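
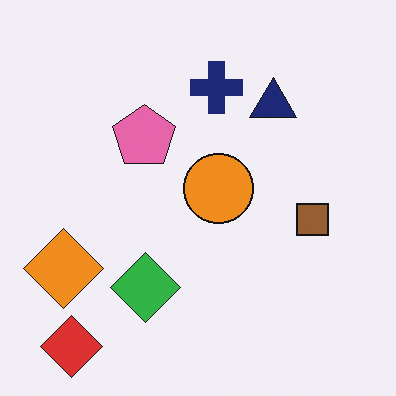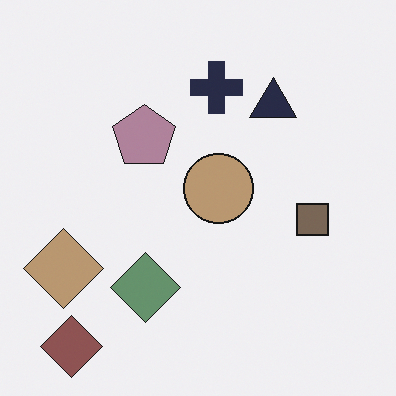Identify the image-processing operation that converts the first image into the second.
The second image is the first made much more muted (saturation change).

All colors are more muted and greyish — a global saturation change.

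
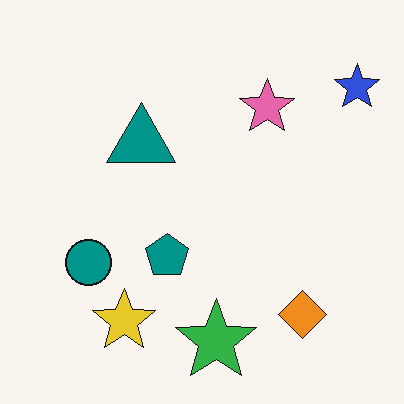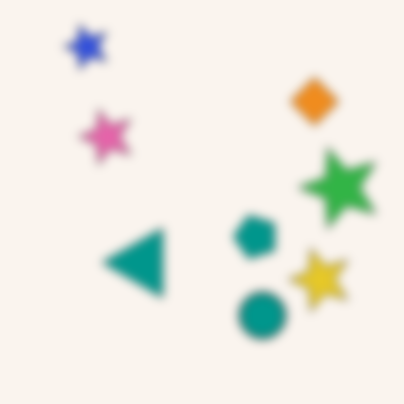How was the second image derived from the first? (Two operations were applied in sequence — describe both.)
The image was rotated 90° counter-clockwise, then heavily blurred.

The blue star sits in the top-right of the first image and the top-left of the second — consistent with a whole-image 90° counter-clockwise rotation. Shape edges and outlines are uniformly softened across the whole image.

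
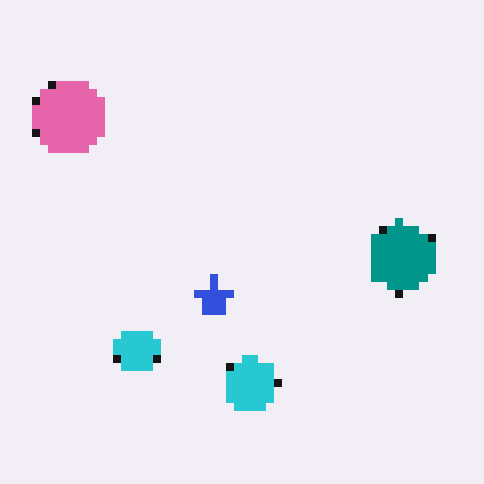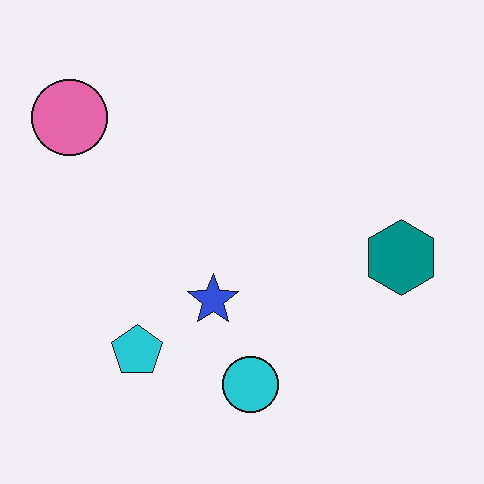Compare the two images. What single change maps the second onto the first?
The transformation is: pixelated into visible square blocks.

Shapes are reduced to large square blocks; fine edges and outlines are lost — a downscale-then-upscale (mosaic) effect.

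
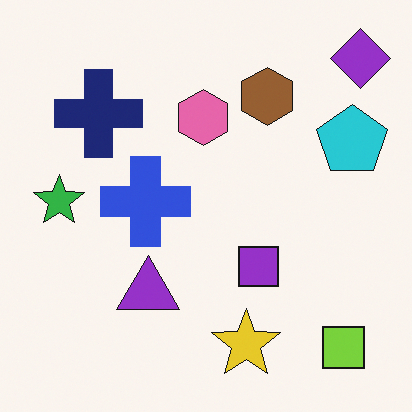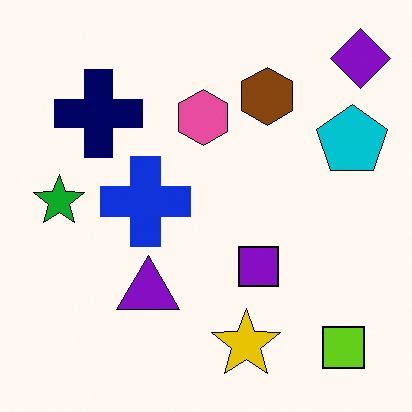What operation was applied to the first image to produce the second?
Given slightly increased contrast.

Tones are pushed away from mid-grey across the whole image — a global contrast change.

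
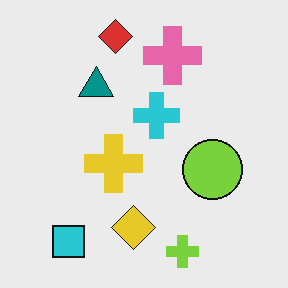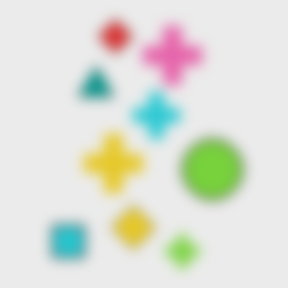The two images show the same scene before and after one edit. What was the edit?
The image was heavily blurred.

Shape edges and outlines are uniformly softened across the whole image.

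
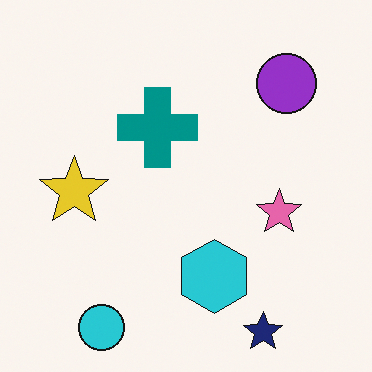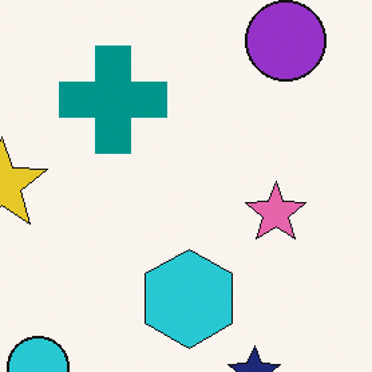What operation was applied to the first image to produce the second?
It was cropped to a modestly smaller region and rescaled.

The visible shapes are larger and the field of view is narrower; shapes near the original edges may be partly or wholly outside the frame — a crop-and-rescale.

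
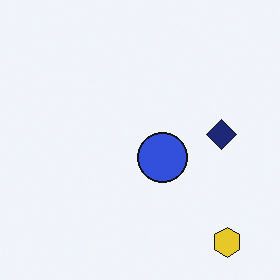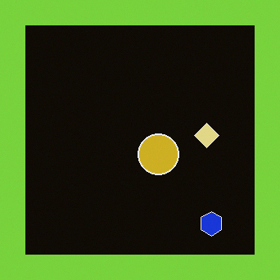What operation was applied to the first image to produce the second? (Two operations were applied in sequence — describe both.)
The transformation is: color-inverted (negative), then framed with a lime border.

The light background has become dark and every shape's color is its complement — a photographic negative. A solid lime frame runs around the edge of the second image, with the content slightly shrunk inside it.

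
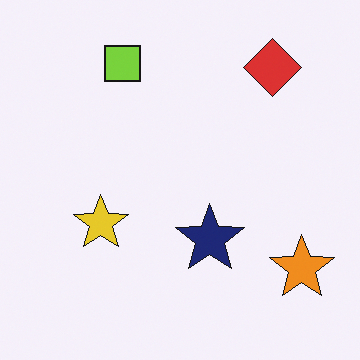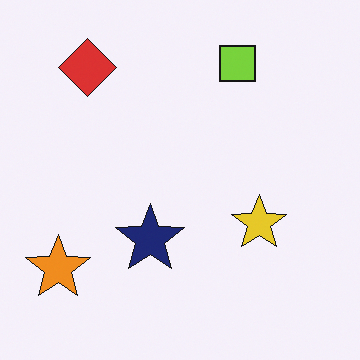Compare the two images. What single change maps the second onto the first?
Flipped horizontally (left ↔ right).

The orange star is in the bottom-left of the second image and the bottom-right of the first — shapes on opposite sides of the vertical midline have swapped in a mirror flip.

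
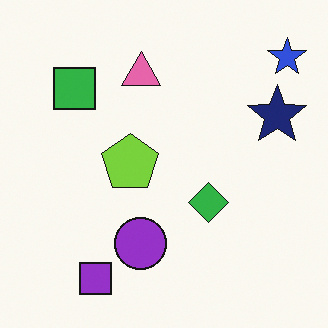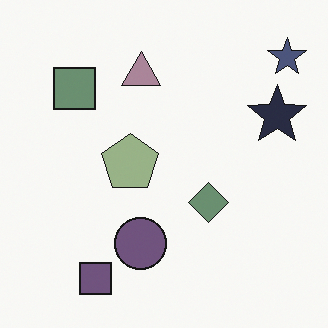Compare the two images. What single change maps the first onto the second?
The transformation is: made much more muted (saturation change).

All colors are more muted and greyish — a global saturation change.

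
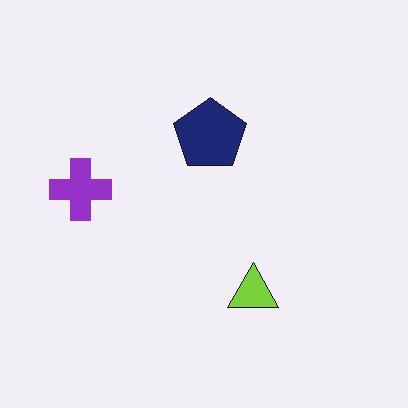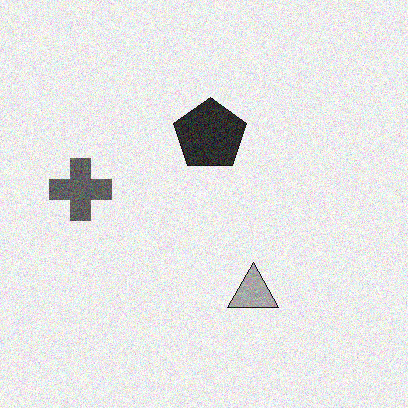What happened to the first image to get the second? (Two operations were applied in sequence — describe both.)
The second image is the first converted to grayscale, then degraded with moderate additive noise.

All color is removed — every shape is now a shade of grey. Random speckle covers the whole image, including the flat background.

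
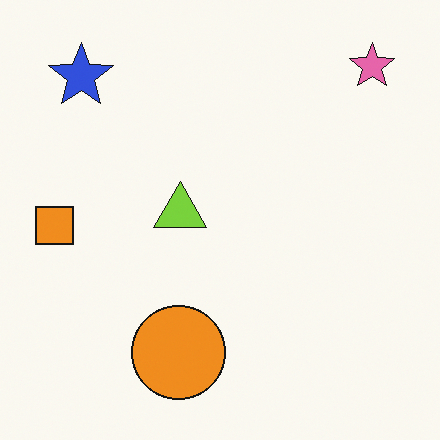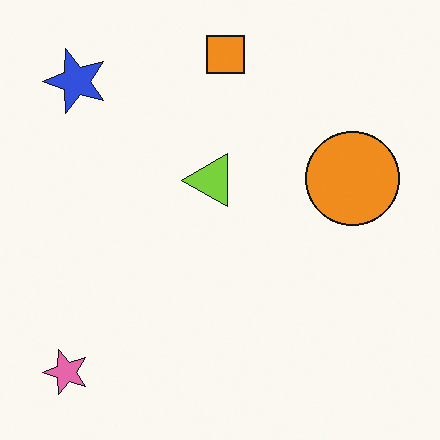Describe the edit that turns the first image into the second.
The transformation is: transposed (reflected across the top-left ↔ bottom-right diagonal).

Shapes have swapped their row and column positions — what was in the top-right is now in the bottom-left — a diagonal reflection.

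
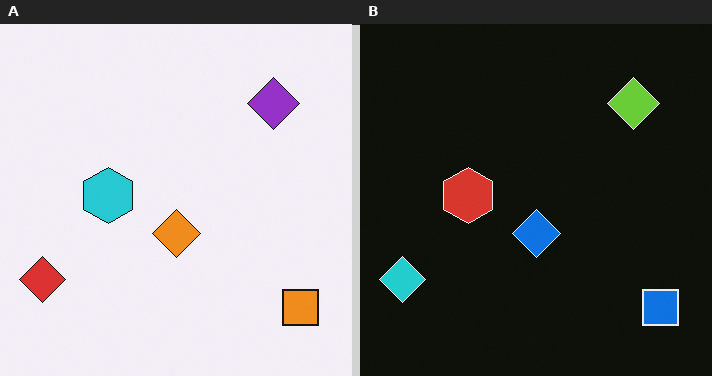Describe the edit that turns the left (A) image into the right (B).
The transformation is: color-inverted (negative).

The light background has become dark and every shape's color is its complement — a photographic negative.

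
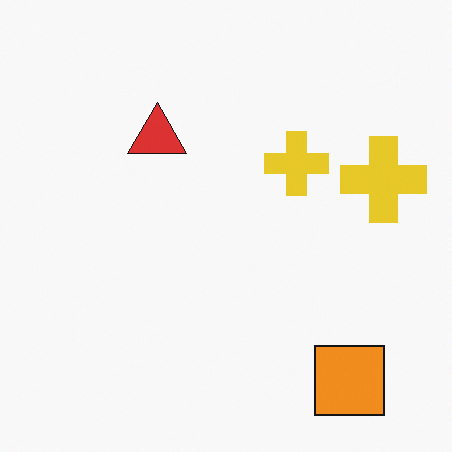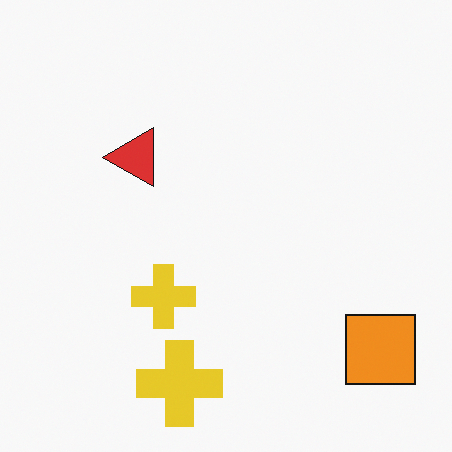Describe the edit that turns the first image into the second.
The second image is the first transposed (reflected across the top-left ↔ bottom-right diagonal).

Shapes have swapped their row and column positions — what was in the top-right is now in the bottom-left — a diagonal reflection.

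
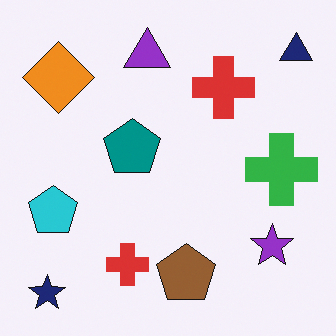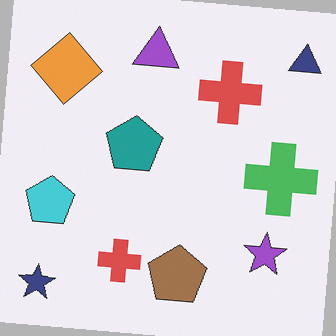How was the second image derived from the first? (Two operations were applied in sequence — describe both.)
The transformation is: given slightly reduced contrast, then rotated clockwise by a few degrees.

Tones are pushed toward mid-grey across the whole image — a global contrast change. Every shape is tilted by the same angle and the image corners show triangular fill wedges — a whole-image rotation by a non-right angle.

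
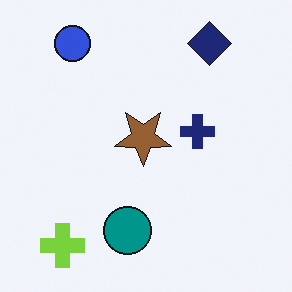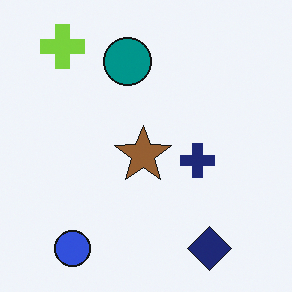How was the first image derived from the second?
Flipped vertically (top ↔ bottom).

The navy diamond is in the bottom-right of the second image and the top-right of the first — shapes on opposite sides of the horizontal midline have swapped in a mirror flip.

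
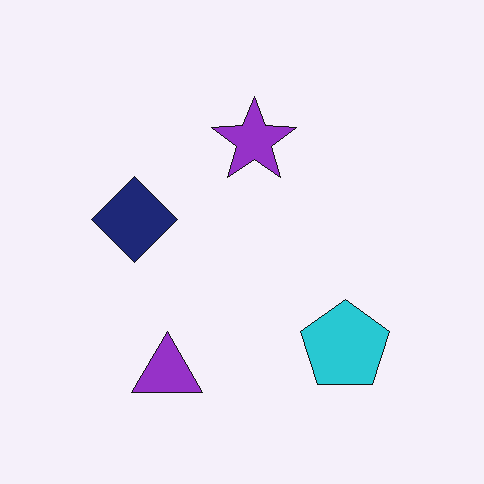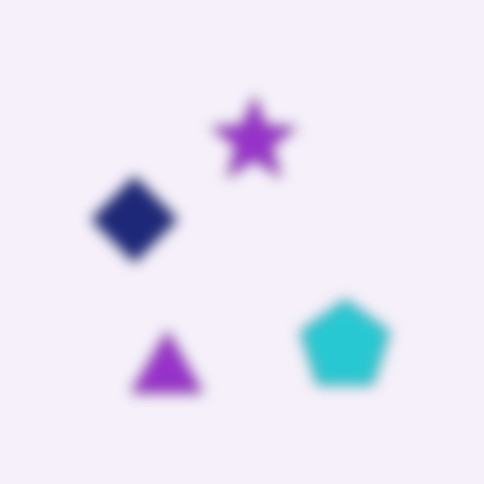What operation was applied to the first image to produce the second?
The second image is the first heavily blurred.

Shape edges and outlines are uniformly softened across the whole image.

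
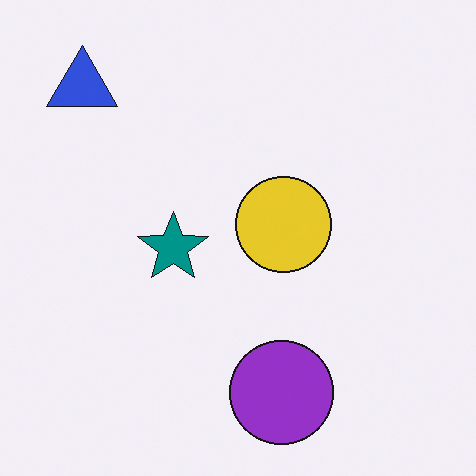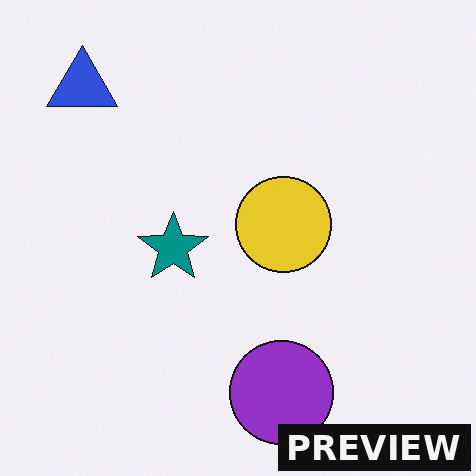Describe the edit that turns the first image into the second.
This is the original image watermarked with the text "PREVIEW" in the lower-right corner.

A dark label reading "PREVIEW" appears in the lower-right corner.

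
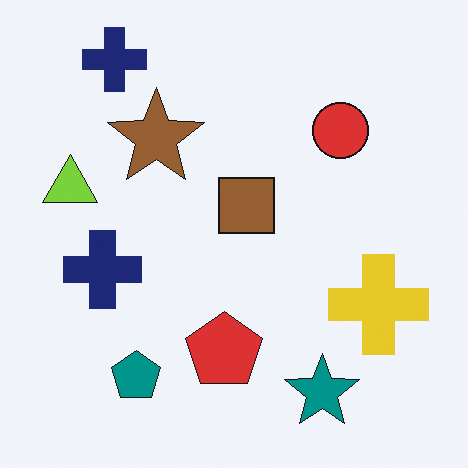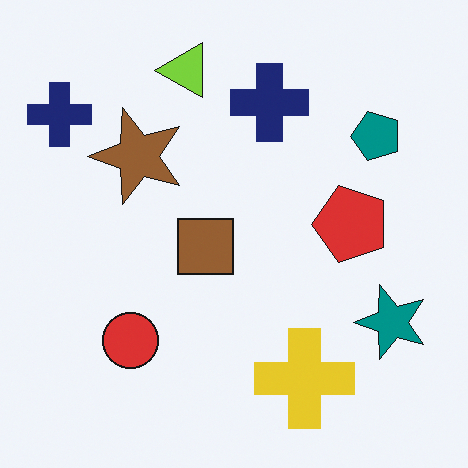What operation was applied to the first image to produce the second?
The second image is the first transposed (reflected across the top-left ↔ bottom-right diagonal).

Shapes have swapped their row and column positions — what was in the top-right is now in the bottom-left — a diagonal reflection.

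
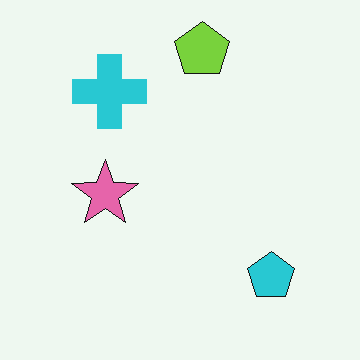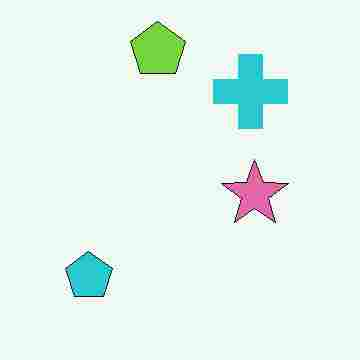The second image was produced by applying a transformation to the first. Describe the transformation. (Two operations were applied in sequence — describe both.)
It was flipped horizontally (left ↔ right), then heavily JPEG-compressed with obvious blocking artifacts.

The cyan pentagon is in the bottom-right of the first image and the bottom-left of the second — shapes on opposite sides of the vertical midline have swapped in a mirror flip. Blocky 8×8 compression artifacts appear around shape edges and the flat background shows ringing — characteristic JPEG degradation.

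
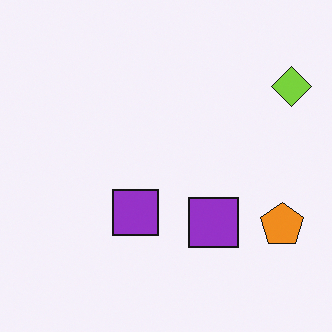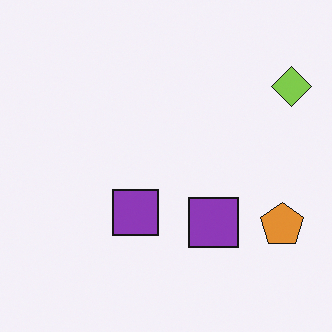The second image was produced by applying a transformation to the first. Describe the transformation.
The transformation is: slightly desaturated.

All colors are more muted and greyish — a global saturation change.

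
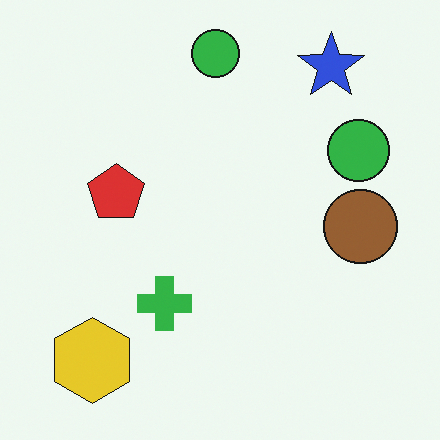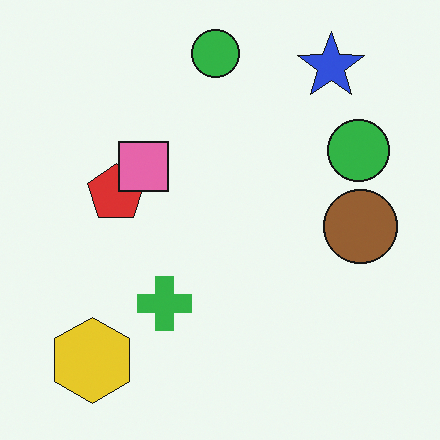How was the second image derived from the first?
The image was overlaid with an additional pink square.

A pink square appears in the second image that is absent from the first.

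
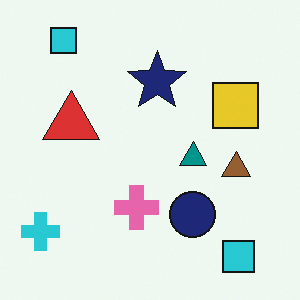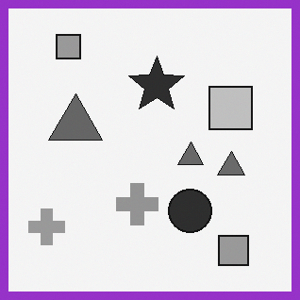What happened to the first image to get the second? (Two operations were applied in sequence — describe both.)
The second image is the first converted to grayscale, then framed with a purple border.

All color is removed — every shape is now a shade of grey. A solid purple frame runs around the edge of the second image, with the content slightly shrunk inside it.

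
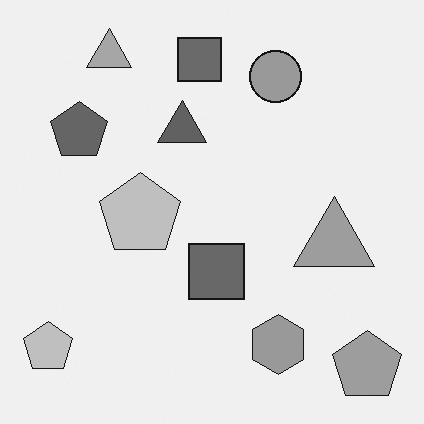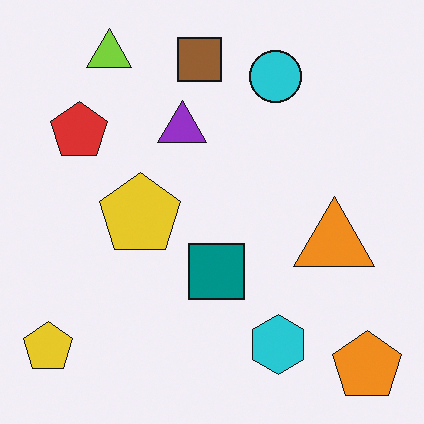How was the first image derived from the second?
This is the original image converted to grayscale.

All color is removed — every shape is now a shade of grey.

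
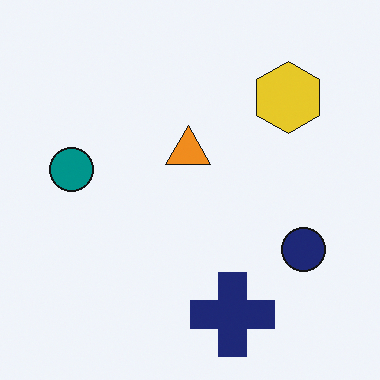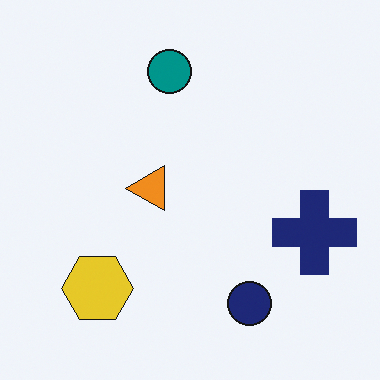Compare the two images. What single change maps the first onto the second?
The image was transposed (reflected across the top-left ↔ bottom-right diagonal).

Shapes have swapped their row and column positions — what was in the top-right is now in the bottom-left — a diagonal reflection.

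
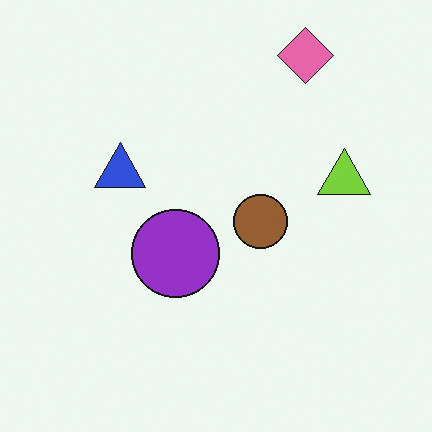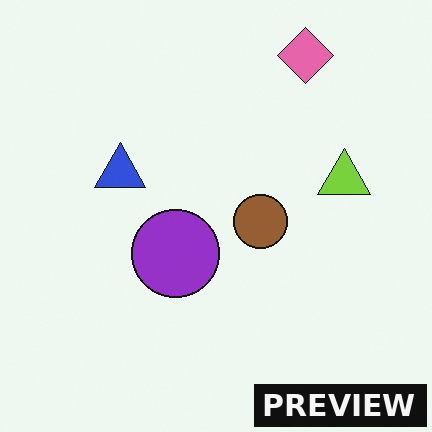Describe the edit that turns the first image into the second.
This is the original image watermarked with the text "PREVIEW" in the lower-right corner.

A dark label reading "PREVIEW" appears in the lower-right corner.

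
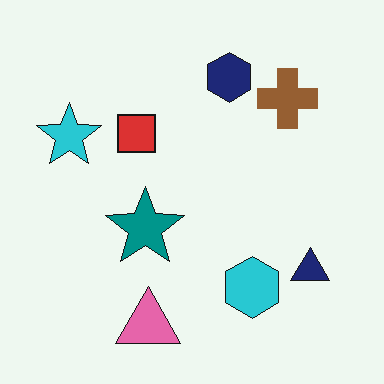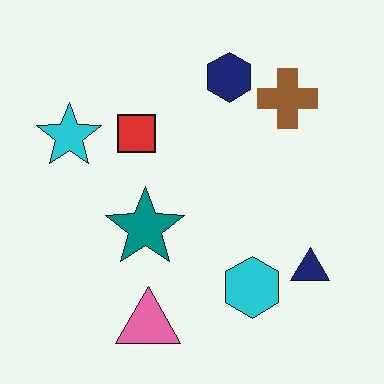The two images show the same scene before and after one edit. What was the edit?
The image was JPEG-compressed with visible artifacts.

Blocky 8×8 compression artifacts appear around shape edges and the flat background shows ringing — characteristic JPEG degradation.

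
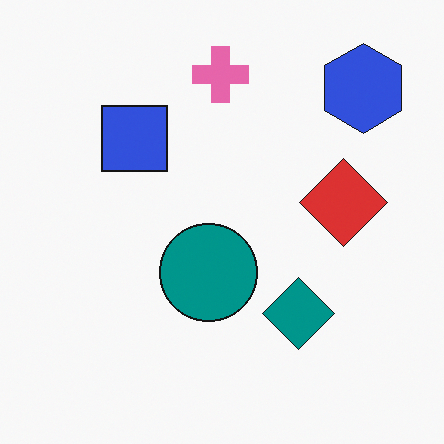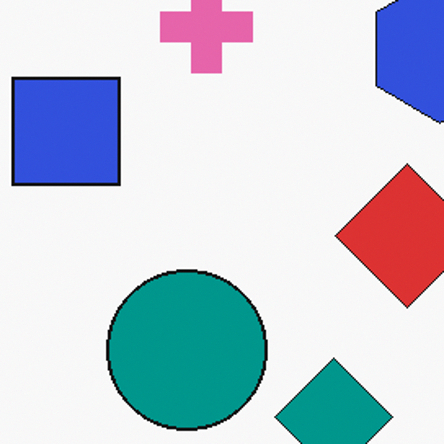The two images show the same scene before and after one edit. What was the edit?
Cropped to a noticeably smaller region and rescaled.

The visible shapes are larger and the field of view is narrower; shapes near the original edges may be partly or wholly outside the frame — a crop-and-rescale.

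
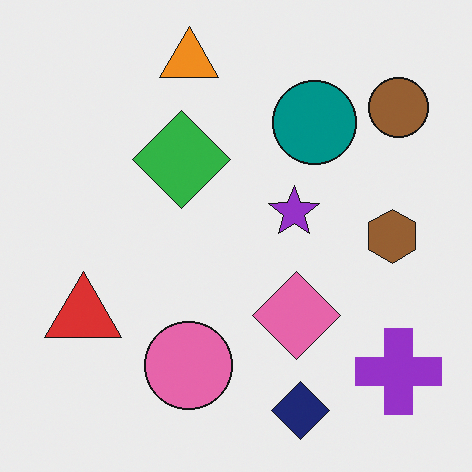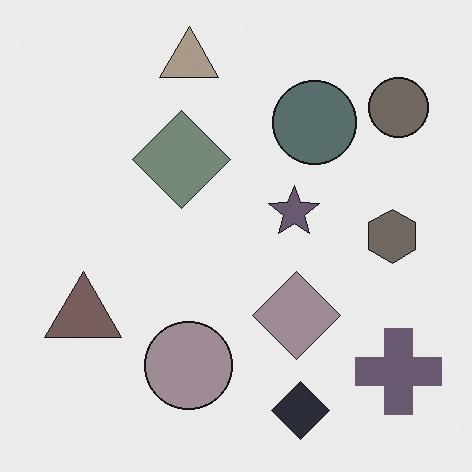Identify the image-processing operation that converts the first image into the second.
The transformation is: made much more muted (saturation change).

All colors are more muted and greyish — a global saturation change.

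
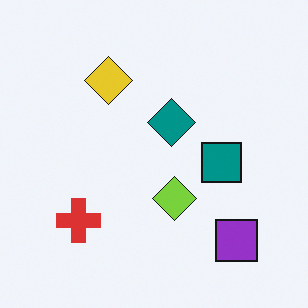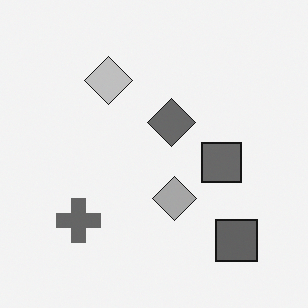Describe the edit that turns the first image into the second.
The transformation is: converted to grayscale.

All color is removed — every shape is now a shade of grey.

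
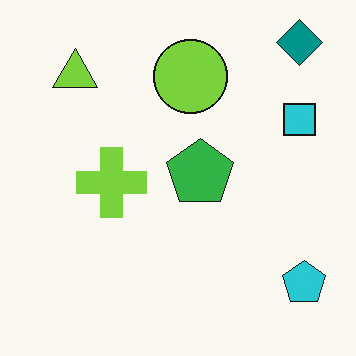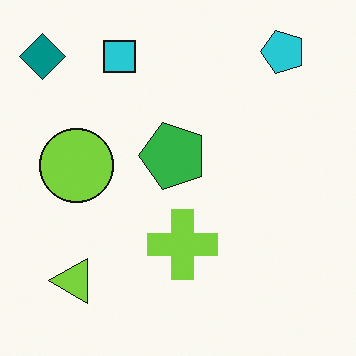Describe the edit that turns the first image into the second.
The second image is the first rotated 90° counter-clockwise.

The teal diamond sits in the top-right of the first image and the top-left of the second — consistent with a whole-image 90° counter-clockwise rotation.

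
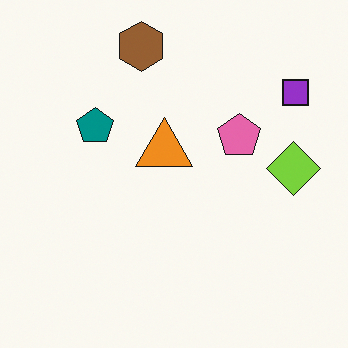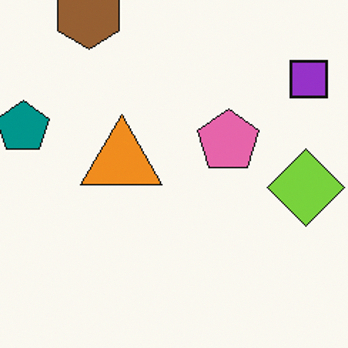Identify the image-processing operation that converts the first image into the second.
The image was cropped to a modestly smaller region and rescaled.

The visible shapes are larger and the field of view is narrower; shapes near the original edges may be partly or wholly outside the frame — a crop-and-rescale.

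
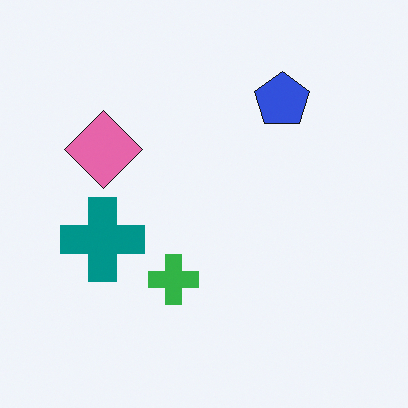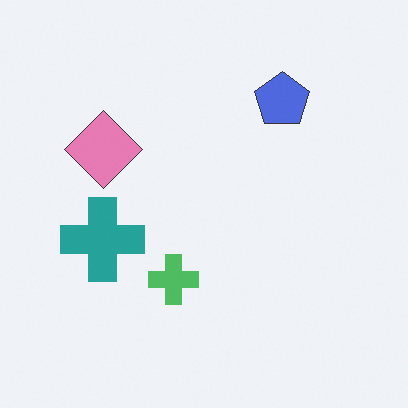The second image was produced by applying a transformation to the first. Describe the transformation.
The transformation is: given slightly reduced contrast.

Tones are pushed toward mid-grey across the whole image — a global contrast change.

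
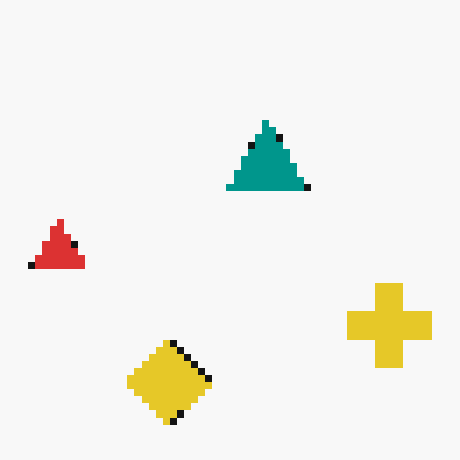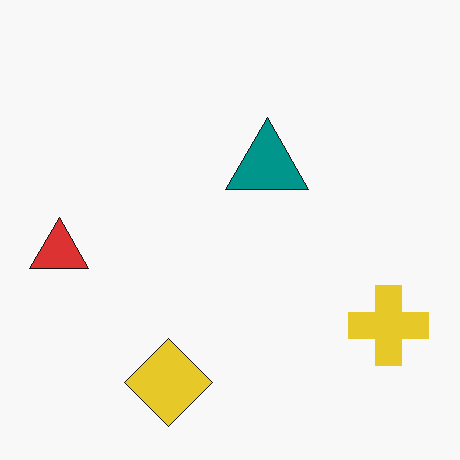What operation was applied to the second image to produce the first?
It was moderately pixelated.

Shapes are reduced to large square blocks; fine edges and outlines are lost — a downscale-then-upscale (mosaic) effect.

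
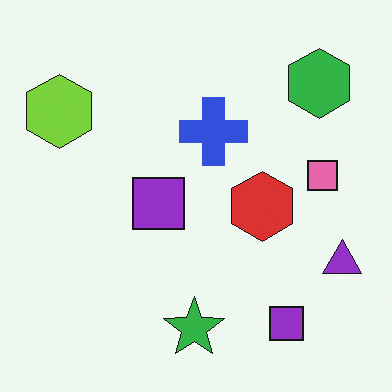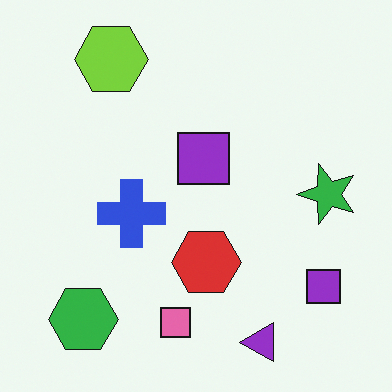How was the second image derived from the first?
The image was transposed (reflected across the top-left ↔ bottom-right diagonal).

Shapes have swapped their row and column positions — what was in the top-right is now in the bottom-left — a diagonal reflection.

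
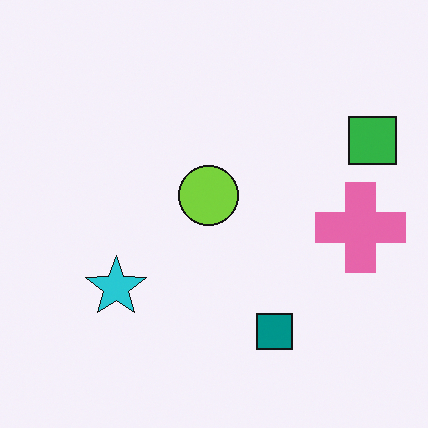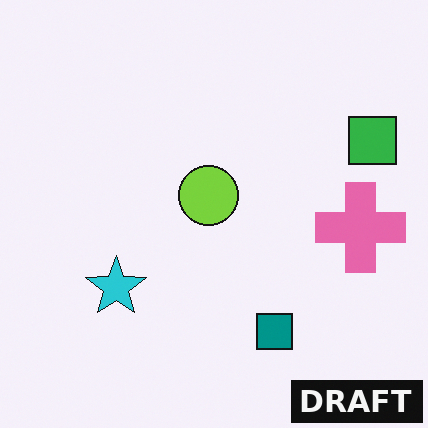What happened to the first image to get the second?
The second image is the first watermarked with the text "DRAFT" in the lower-right corner.

A dark label reading "DRAFT" appears in the lower-right corner.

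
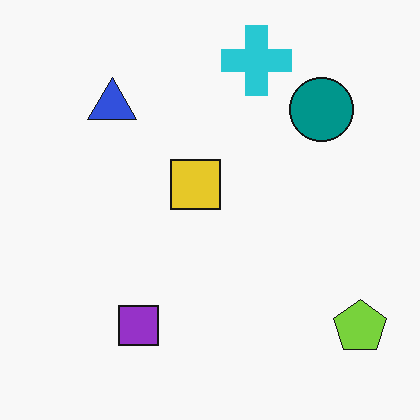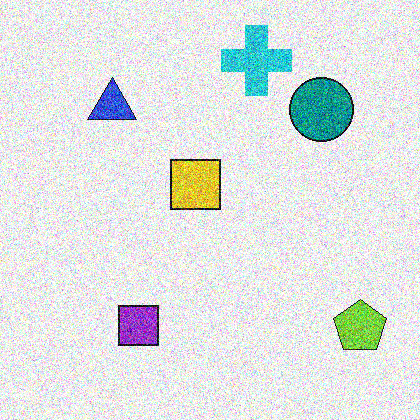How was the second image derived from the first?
This is the original image degraded with heavy additive noise.

Random speckle covers the whole image, including the flat background.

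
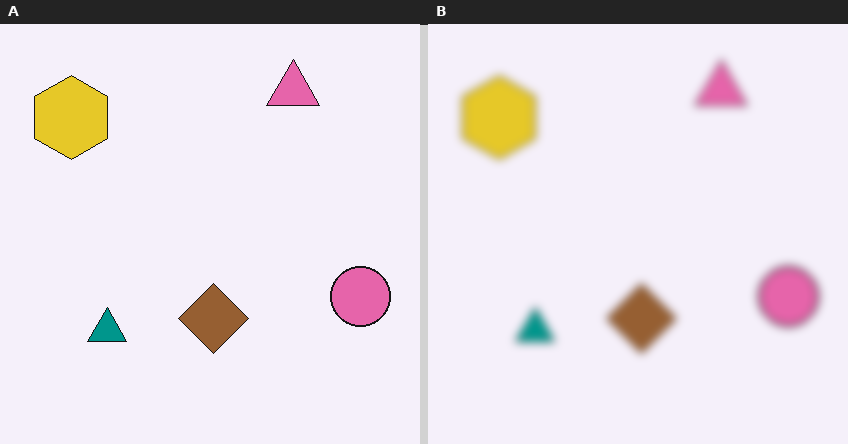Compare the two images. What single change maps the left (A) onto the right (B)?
The right (B) image is the left (A) noticeably gaussian-blurred.

Shape edges and outlines are uniformly softened across the whole image.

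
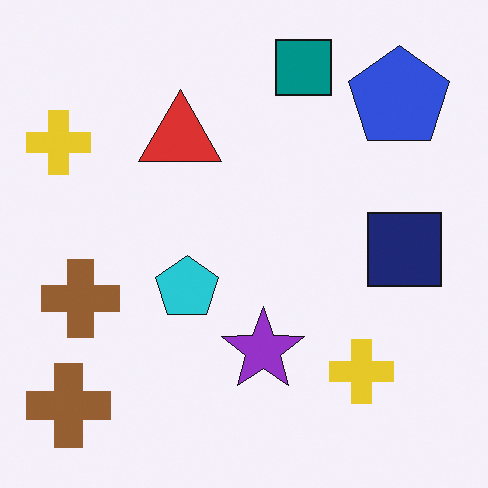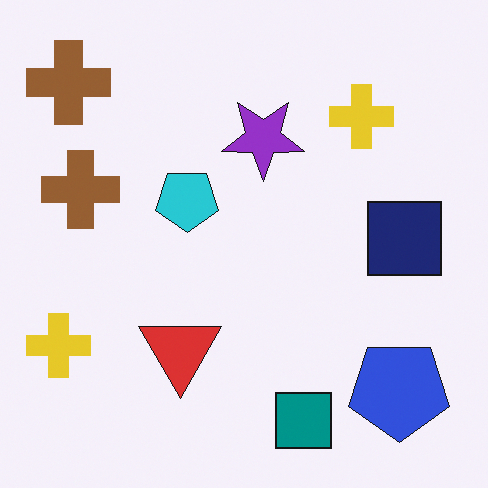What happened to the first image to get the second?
The image was flipped vertically (top ↔ bottom).

The teal square is in the top of the first image and the bottom of the second — shapes on opposite sides of the horizontal midline have swapped in a mirror flip.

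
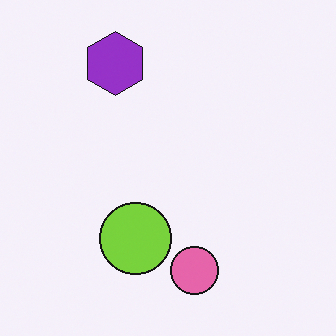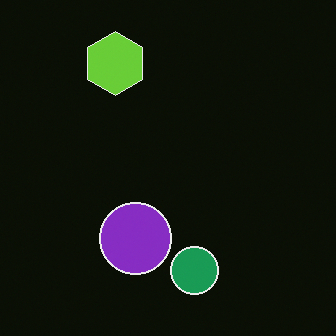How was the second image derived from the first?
This is the original image color-inverted (negative).

The light background has become dark and every shape's color is its complement — a photographic negative.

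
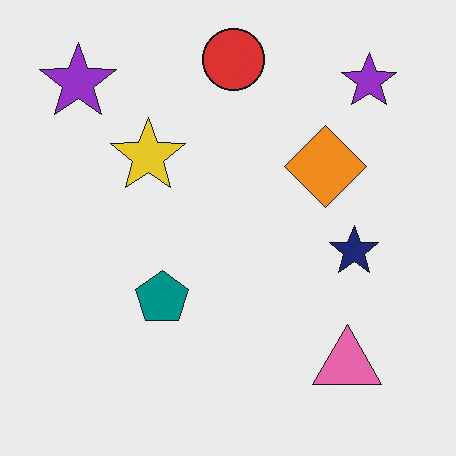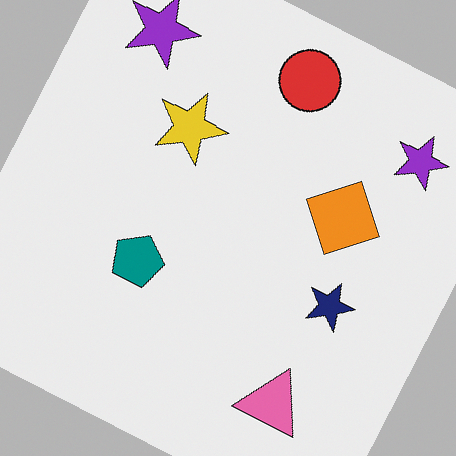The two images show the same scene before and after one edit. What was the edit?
This is the original image rotated clockwise by a moderate amount.

Every shape is tilted by the same angle and the image corners show triangular fill wedges — a whole-image rotation by a non-right angle.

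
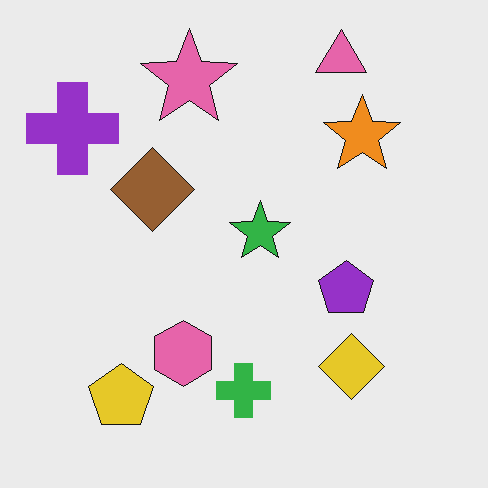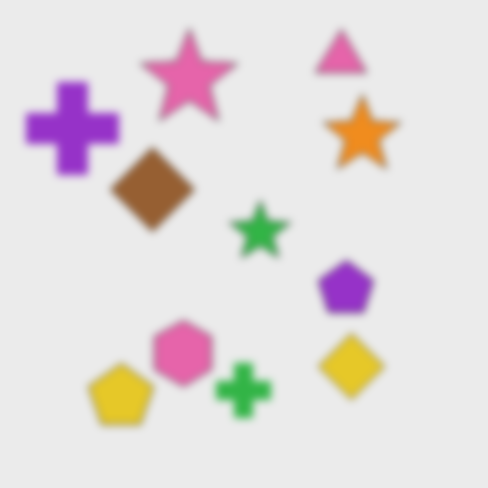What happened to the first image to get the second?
The transformation is: moderately blurred.

Shape edges and outlines are uniformly softened across the whole image.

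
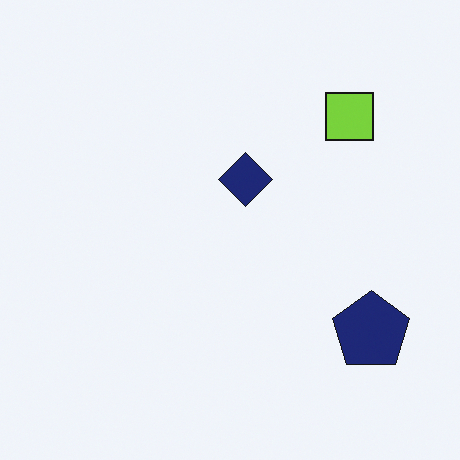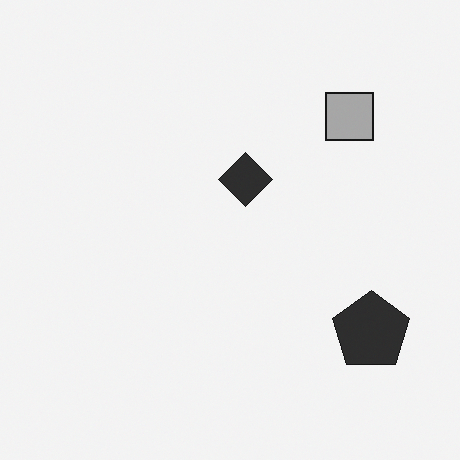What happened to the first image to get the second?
The image was converted to grayscale.

All color is removed — every shape is now a shade of grey.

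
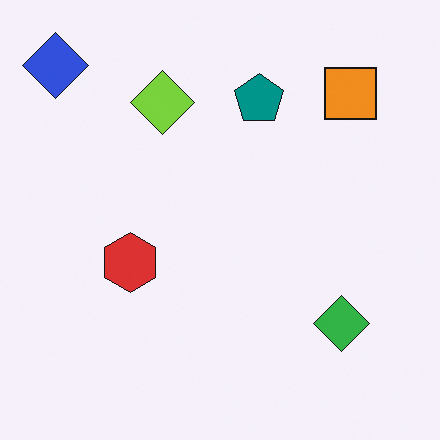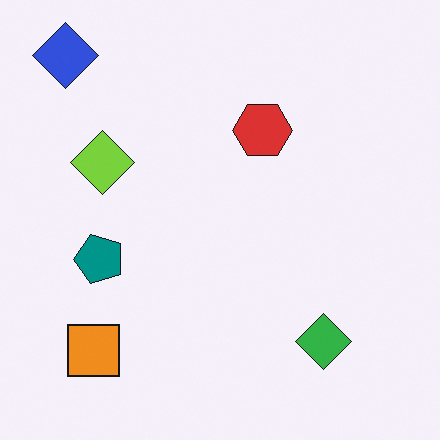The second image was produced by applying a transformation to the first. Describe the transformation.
The second image is the first transposed (reflected across the top-left ↔ bottom-right diagonal).

Shapes have swapped their row and column positions — what was in the top-right is now in the bottom-left — a diagonal reflection.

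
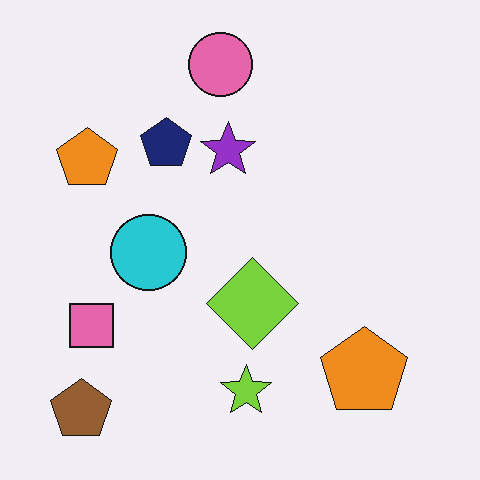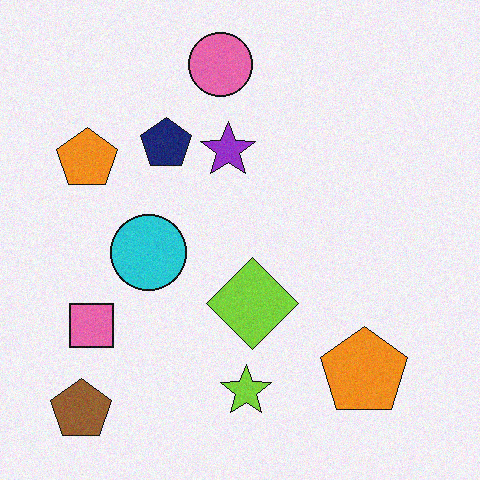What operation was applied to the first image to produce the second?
Degraded with a light layer of grain.

Random speckle covers the whole image, including the flat background.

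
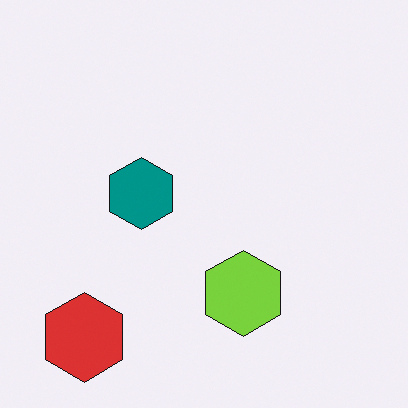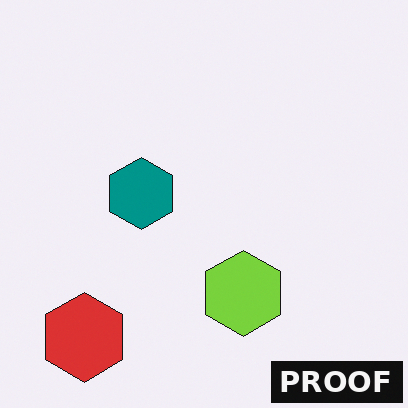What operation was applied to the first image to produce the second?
It was watermarked with the text "PROOF" in the lower-right corner.

A dark label reading "PROOF" appears in the lower-right corner.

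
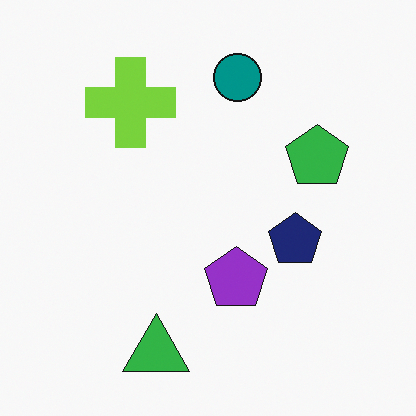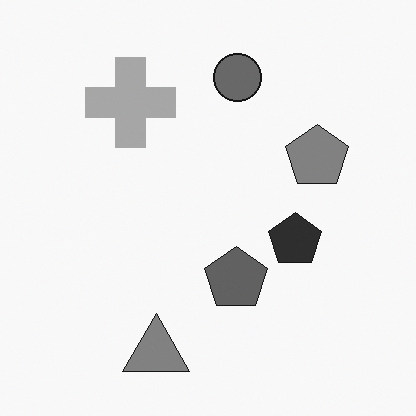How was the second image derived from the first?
Converted to grayscale.

All color is removed — every shape is now a shade of grey.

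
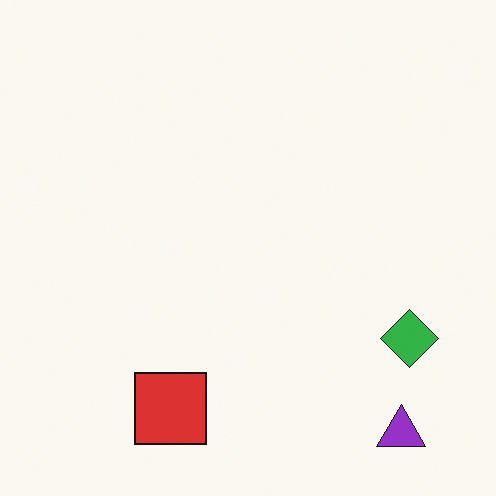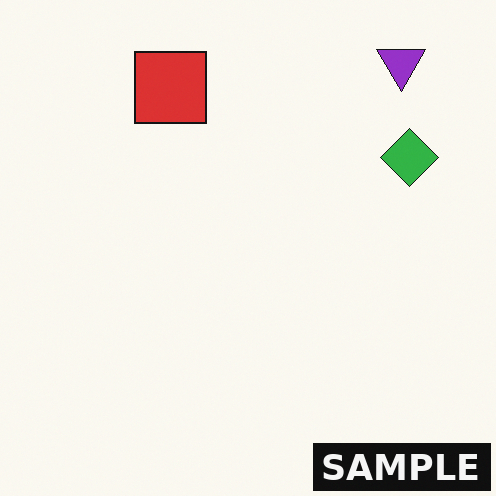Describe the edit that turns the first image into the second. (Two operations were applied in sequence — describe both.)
It was flipped vertically (top ↔ bottom), then watermarked with the text "SAMPLE" in the lower-right corner.

The purple triangle is in the bottom-right of the first image and the top-right of the second — shapes on opposite sides of the horizontal midline have swapped in a mirror flip. A dark label reading "SAMPLE" appears in the lower-right corner.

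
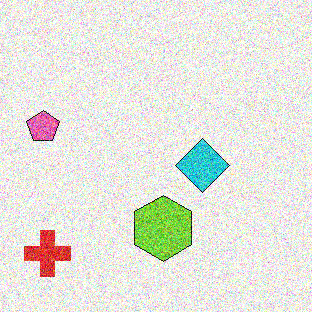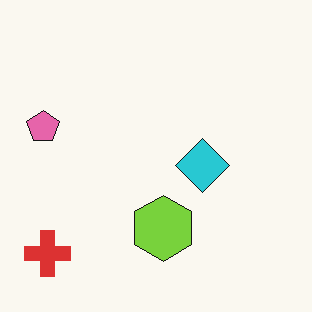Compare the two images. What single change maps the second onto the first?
The image was degraded with a thick layer of grain.

Random speckle covers the whole image, including the flat background.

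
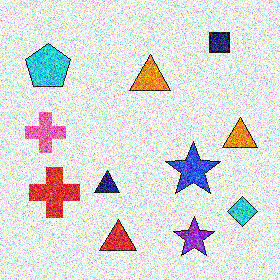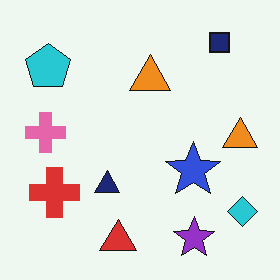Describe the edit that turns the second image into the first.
Degraded with strong gaussian noise.

Random speckle covers the whole image, including the flat background.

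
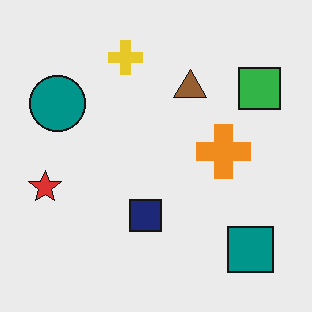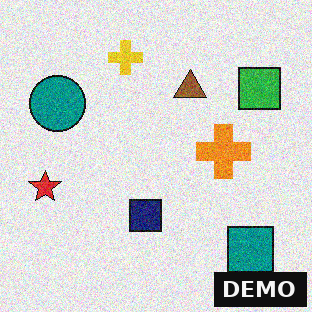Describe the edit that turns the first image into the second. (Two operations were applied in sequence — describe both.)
Degraded with moderate additive noise, then watermarked with the text "DEMO" in the lower-right corner.

Random speckle covers the whole image, including the flat background. A dark label reading "DEMO" appears in the lower-right corner.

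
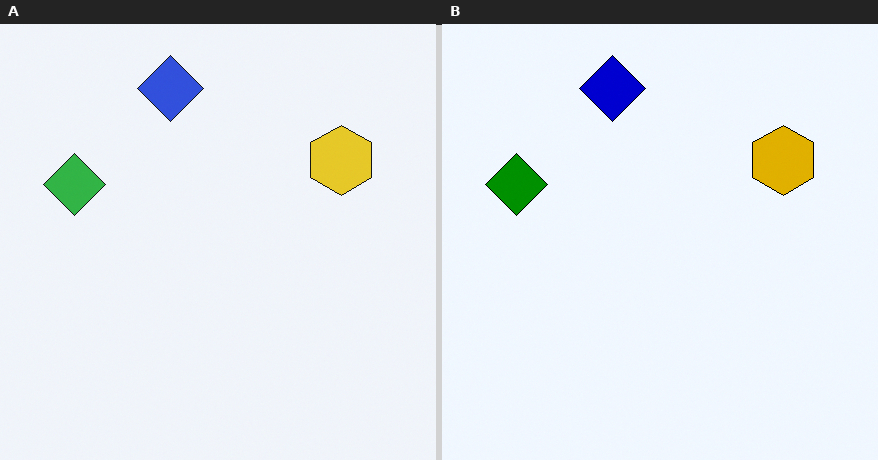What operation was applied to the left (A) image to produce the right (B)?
It was given much higher contrast.

Tones are pushed away from mid-grey across the whole image — a global contrast change.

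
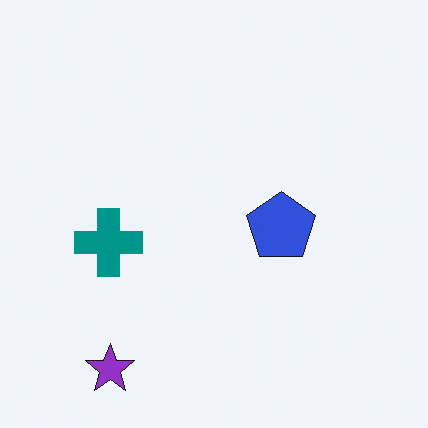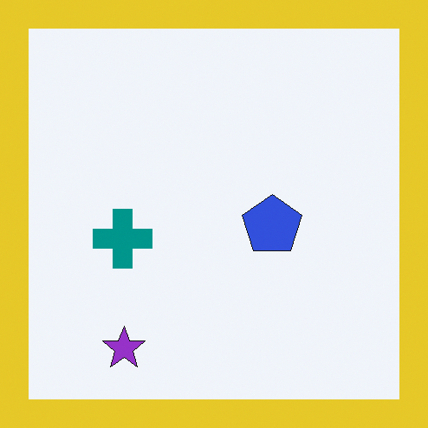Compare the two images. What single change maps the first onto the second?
Framed with a yellow border.

A solid yellow frame runs around the edge of the second image, with the content slightly shrunk inside it.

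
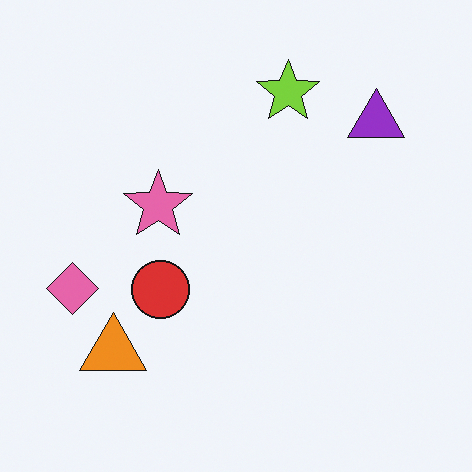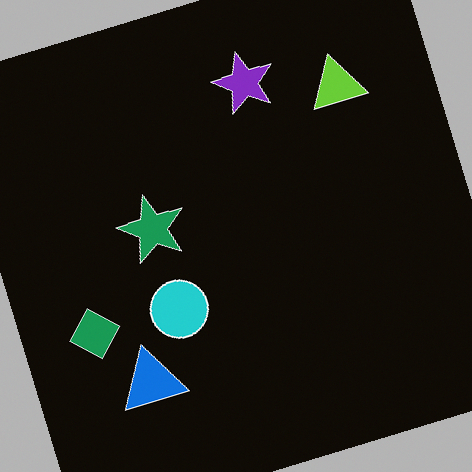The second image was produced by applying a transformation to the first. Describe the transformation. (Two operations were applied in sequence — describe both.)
This is the original image color-inverted (negative), then rotated counter-clockwise by a moderate amount.

The light background has become dark and every shape's color is its complement — a photographic negative. Every shape is tilted by the same angle and the image corners show triangular fill wedges — a whole-image rotation by a non-right angle.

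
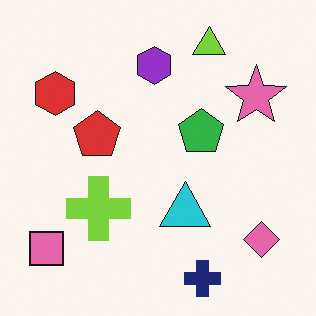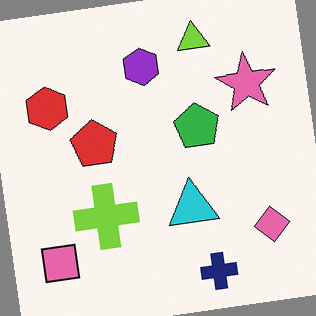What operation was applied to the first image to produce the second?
It was rotated counter-clockwise by a slight angle.

Every shape is tilted by the same angle and the image corners show triangular fill wedges — a whole-image rotation by a non-right angle.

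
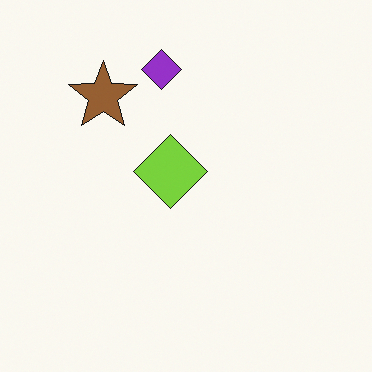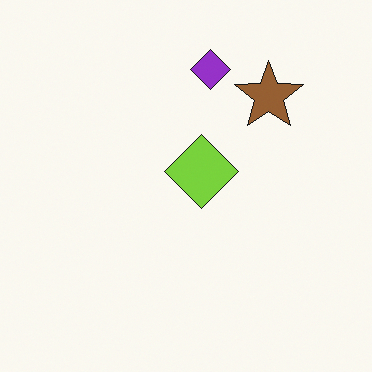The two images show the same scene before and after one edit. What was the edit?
The transformation is: flipped horizontally (left ↔ right).

The brown star is in the top-left of the first image and the top-right of the second — shapes on opposite sides of the vertical midline have swapped in a mirror flip.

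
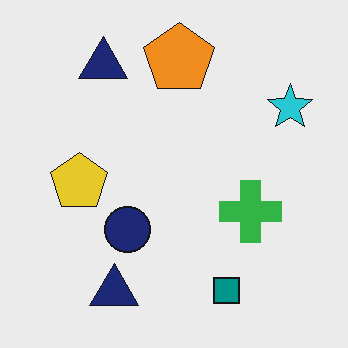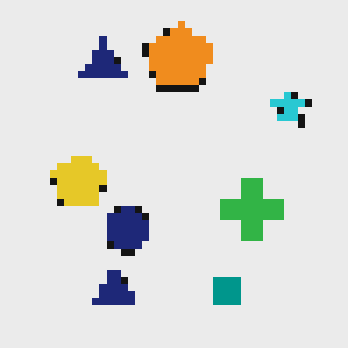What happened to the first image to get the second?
The image was moderately pixelated.

Shapes are reduced to large square blocks; fine edges and outlines are lost — a downscale-then-upscale (mosaic) effect.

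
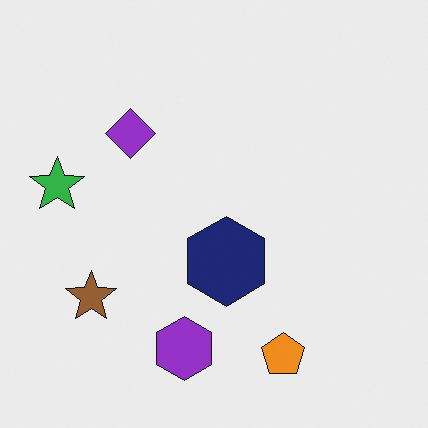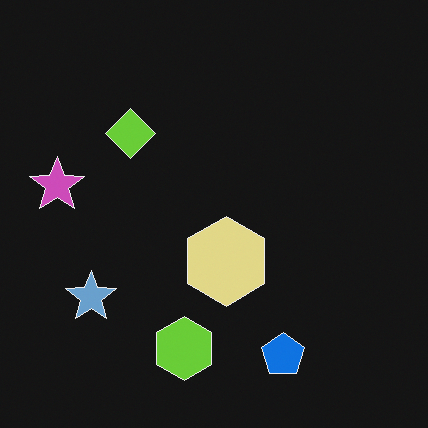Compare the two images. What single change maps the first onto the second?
The second image is the first color-inverted (negative).

The light background has become dark and every shape's color is its complement — a photographic negative.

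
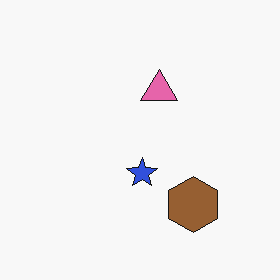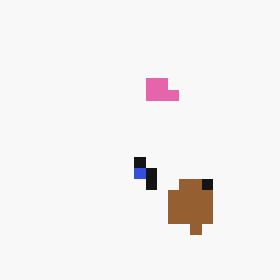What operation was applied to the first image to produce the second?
The second image is the first heavily pixelated into large blocks.

Shapes are reduced to large square blocks; fine edges and outlines are lost — a downscale-then-upscale (mosaic) effect.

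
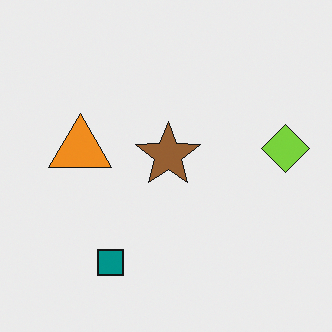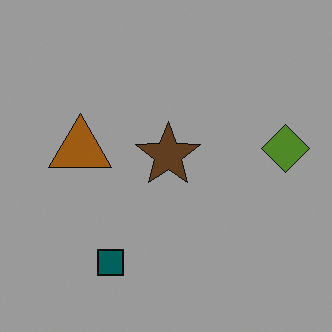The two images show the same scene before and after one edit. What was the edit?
The image was substantially darkened.

Every pixel — background and shapes alike — is uniformly darkened.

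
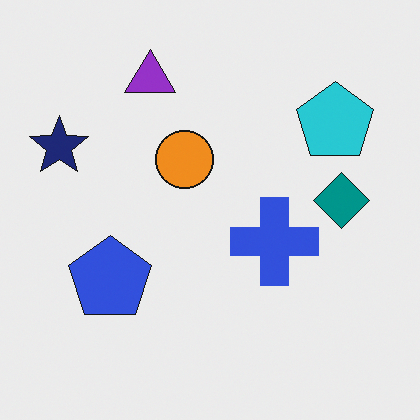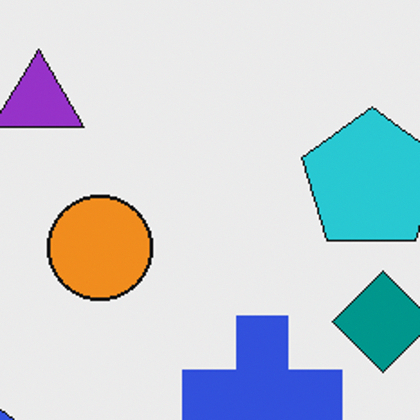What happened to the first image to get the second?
Cropped tightly and scaled back up.

The visible shapes are larger and the field of view is narrower; shapes near the original edges may be partly or wholly outside the frame — a crop-and-rescale.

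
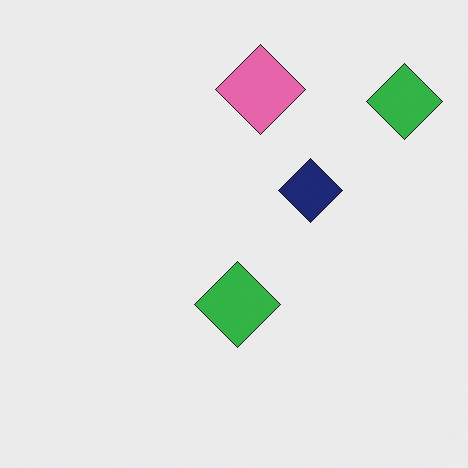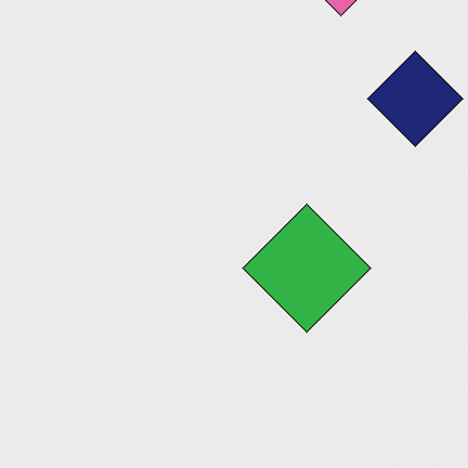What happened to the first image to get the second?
It was cropped slightly and scaled back up.

The visible shapes are larger and the field of view is narrower; shapes near the original edges may be partly or wholly outside the frame — a crop-and-rescale.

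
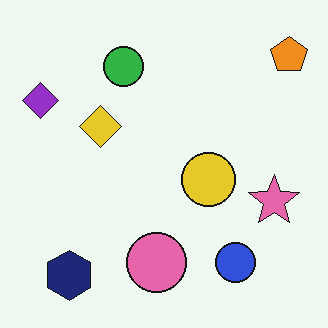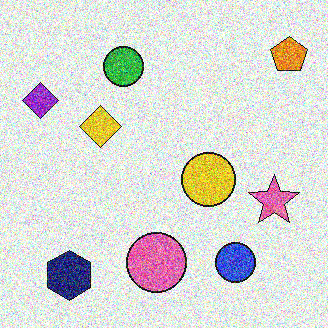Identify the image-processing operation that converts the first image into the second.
The second image is the first degraded with a thick layer of grain.

Random speckle covers the whole image, including the flat background.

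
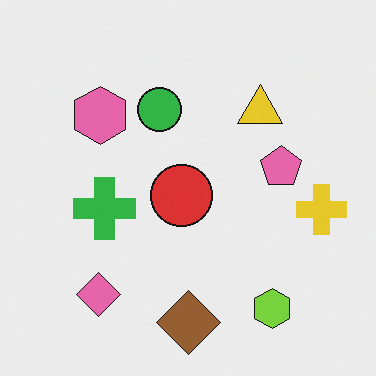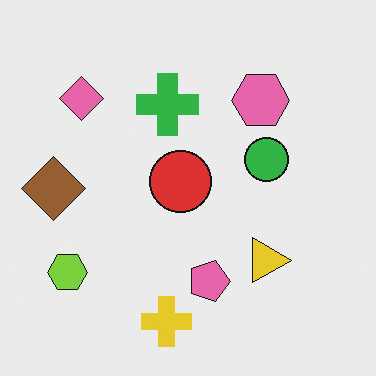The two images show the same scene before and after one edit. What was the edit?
This is the original image rotated 90° clockwise.

The lime hexagon sits in the bottom-right of the first image and the bottom-left of the second — consistent with a whole-image 90° clockwise rotation.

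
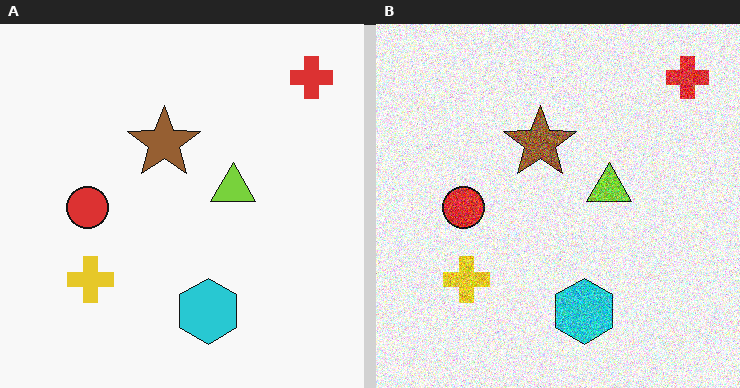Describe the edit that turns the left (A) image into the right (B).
The image was degraded with strong gaussian noise.

Random speckle covers the whole image, including the flat background.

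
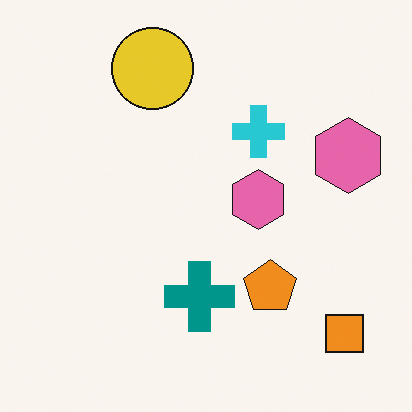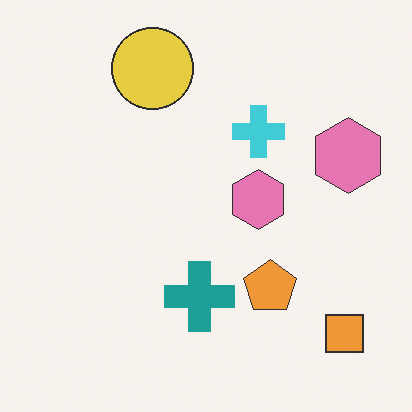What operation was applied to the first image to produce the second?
The image was given slightly reduced contrast.

Tones are pushed toward mid-grey across the whole image — a global contrast change.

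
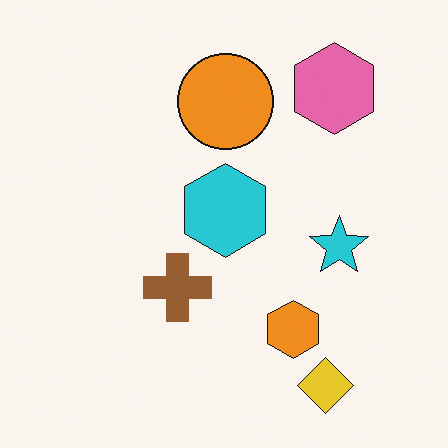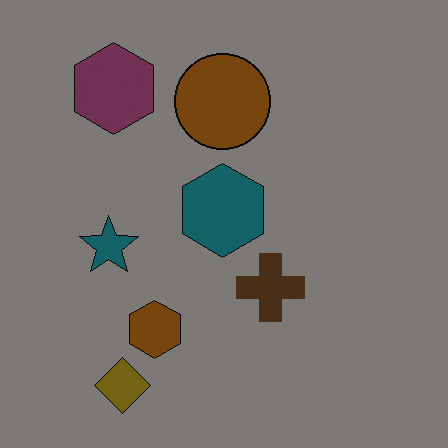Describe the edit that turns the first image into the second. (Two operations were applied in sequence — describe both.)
The second image is the first flipped horizontally (left ↔ right), then darkened a lot.

The cyan star is in the right of the first image and the left of the second — shapes on opposite sides of the vertical midline have swapped in a mirror flip. Every pixel — background and shapes alike — is uniformly darkened.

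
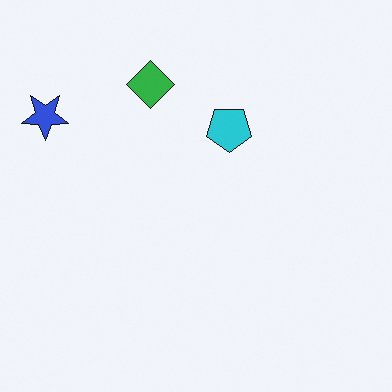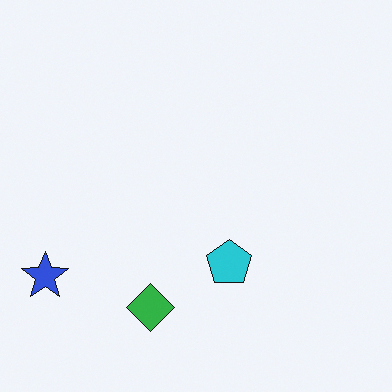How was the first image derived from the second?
The transformation is: flipped vertically (top ↔ bottom).

The green diamond is in the bottom of the second image and the top of the first — shapes on opposite sides of the horizontal midline have swapped in a mirror flip.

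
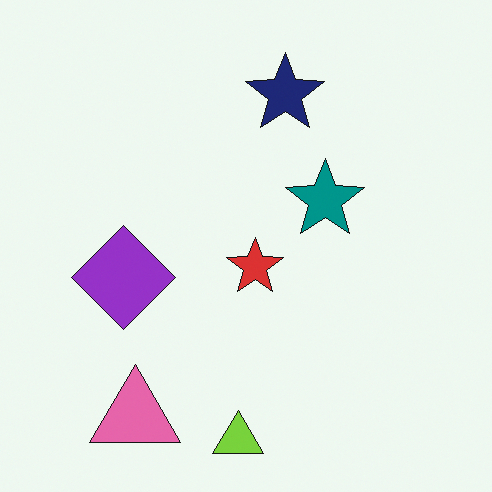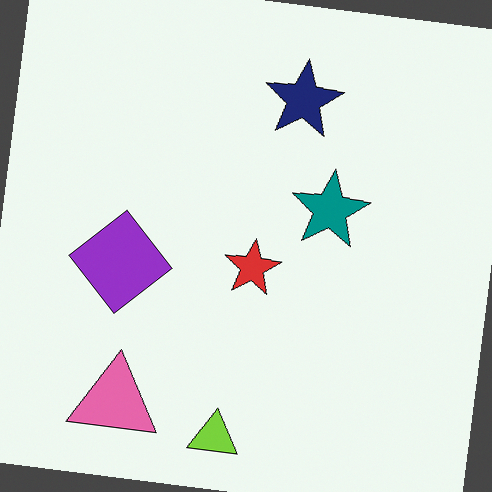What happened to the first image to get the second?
It was rotated clockwise by a small amount.

Every shape is tilted by the same angle and the image corners show triangular fill wedges — a whole-image rotation by a non-right angle.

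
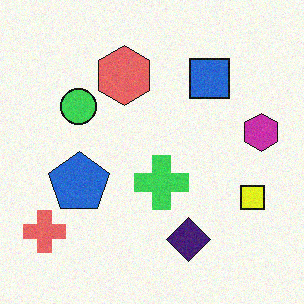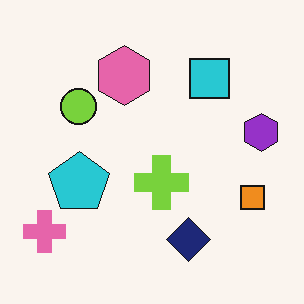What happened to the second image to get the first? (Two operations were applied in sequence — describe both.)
The transformation is: hue-shifted by a small amount, then degraded with a light layer of grain.

Every shape's color has rotated by the same amount around the hue wheel — a uniform hue shift. Random speckle covers the whole image, including the flat background.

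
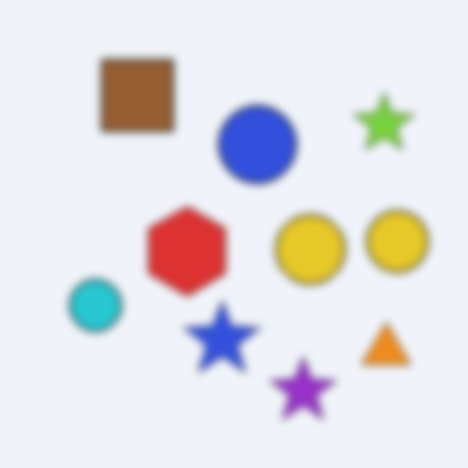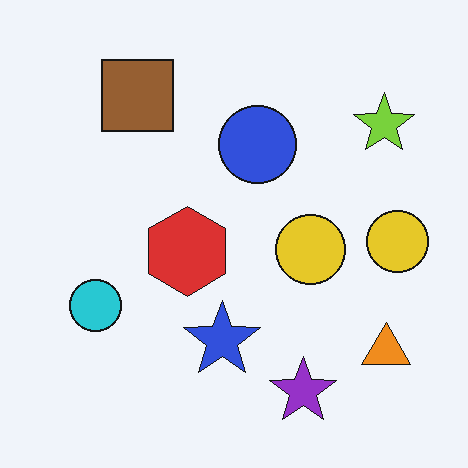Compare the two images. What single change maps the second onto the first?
It was moderately blurred.

Shape edges and outlines are uniformly softened across the whole image.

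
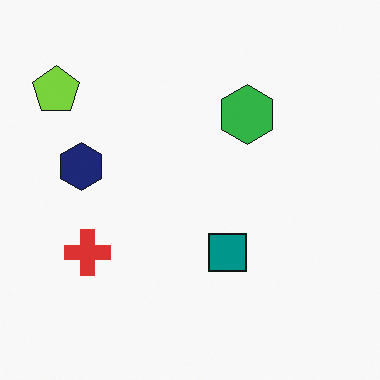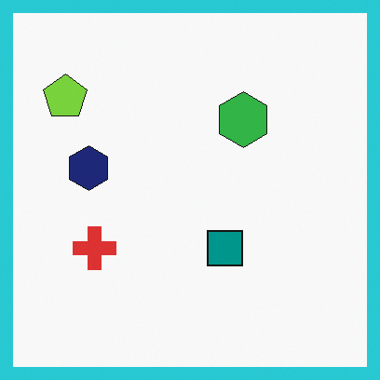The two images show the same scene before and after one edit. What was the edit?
The image was framed with a cyan border.

A solid cyan frame runs around the edge of the second image, with the content slightly shrunk inside it.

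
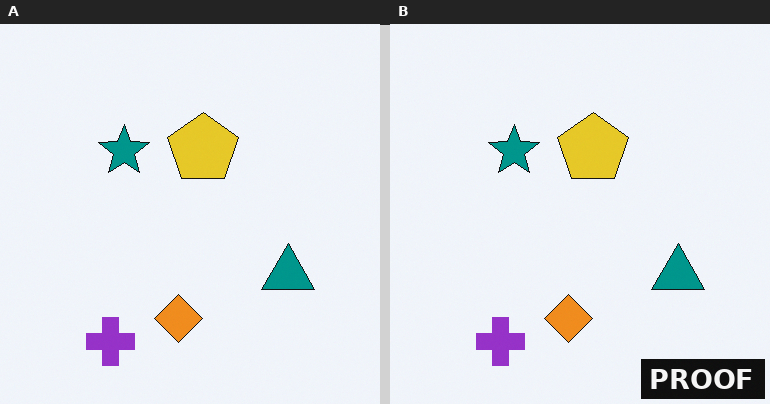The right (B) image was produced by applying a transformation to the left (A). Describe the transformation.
The image was watermarked with the text "PROOF" in the lower-right corner.

A dark label reading "PROOF" appears in the lower-right corner.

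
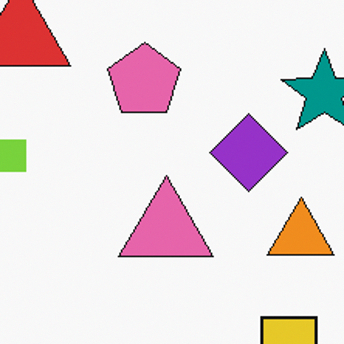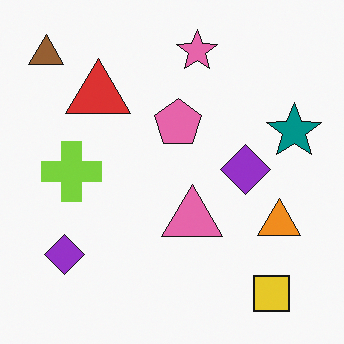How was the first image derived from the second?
The image was cropped to a modestly smaller region and rescaled.

The visible shapes are larger and the field of view is narrower; shapes near the original edges may be partly or wholly outside the frame — a crop-and-rescale.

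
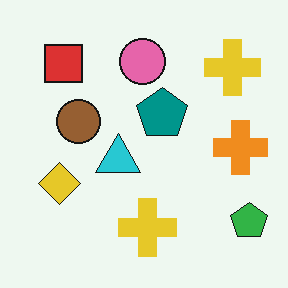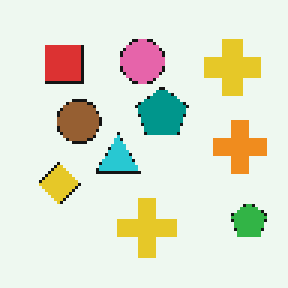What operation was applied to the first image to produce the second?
The transformation is: mildly pixelated.

Shapes are reduced to large square blocks; fine edges and outlines are lost — a downscale-then-upscale (mosaic) effect.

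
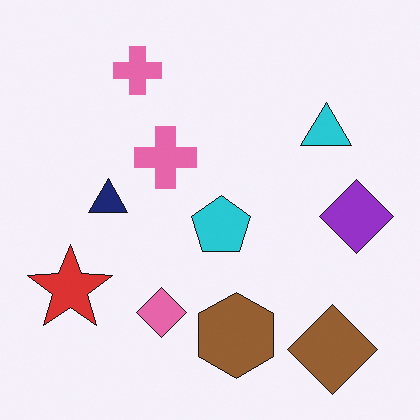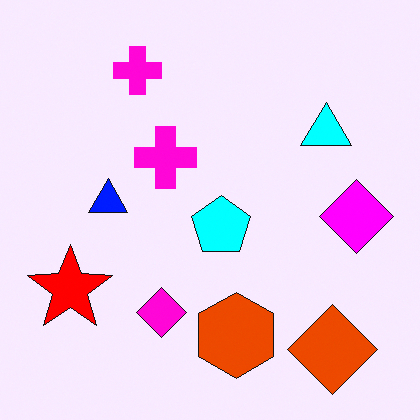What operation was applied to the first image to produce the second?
The transformation is: made much more vivid (saturation change).

All colors are more vivid — a global saturation change.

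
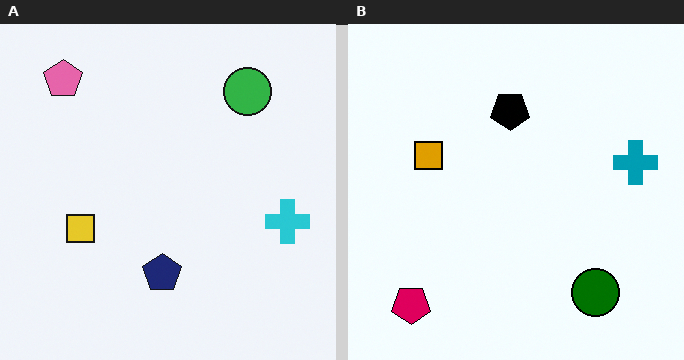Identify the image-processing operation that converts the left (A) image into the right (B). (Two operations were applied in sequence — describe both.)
Flipped vertically (top ↔ bottom), then given much higher contrast.

The pink pentagon is in the top-left of the left (A) image and the bottom-left of the right (B) — shapes on opposite sides of the horizontal midline have swapped in a mirror flip. Tones are pushed away from mid-grey across the whole image — a global contrast change.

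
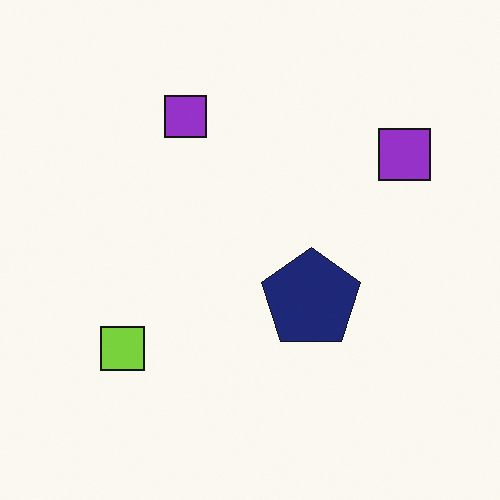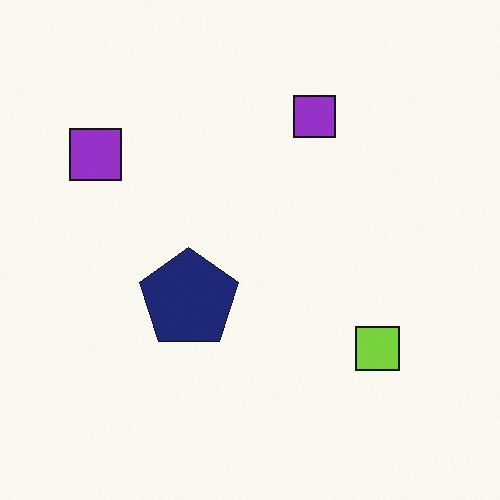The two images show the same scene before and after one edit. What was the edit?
The transformation is: flipped horizontally (left ↔ right).

The lime square is in the bottom-left of the first image and the bottom-right of the second — shapes on opposite sides of the vertical midline have swapped in a mirror flip.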